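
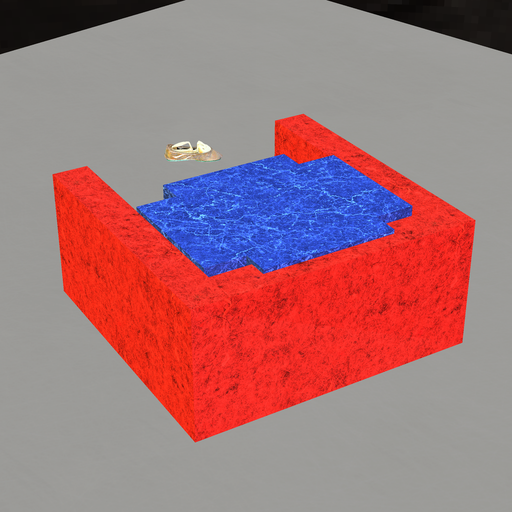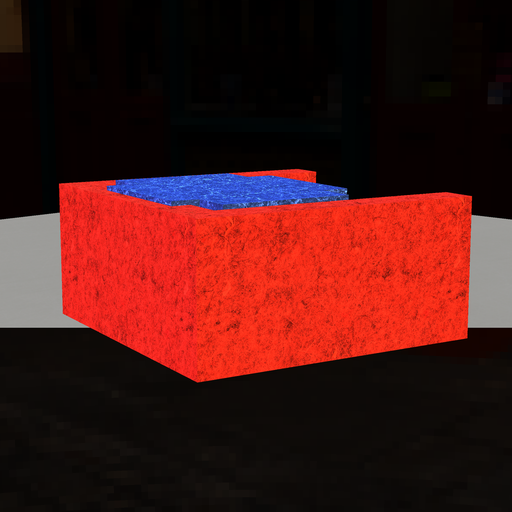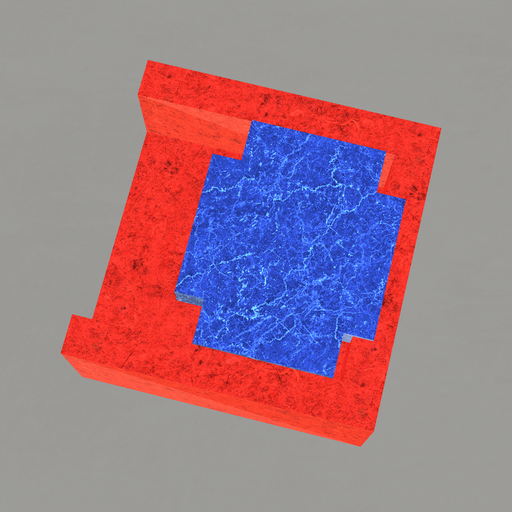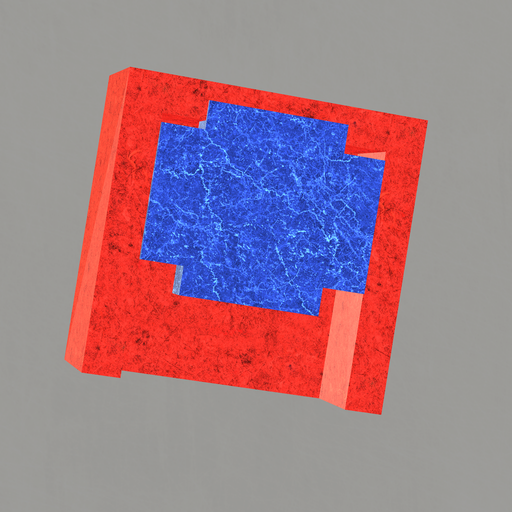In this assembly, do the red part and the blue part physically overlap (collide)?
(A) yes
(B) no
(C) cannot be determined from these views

(A) yes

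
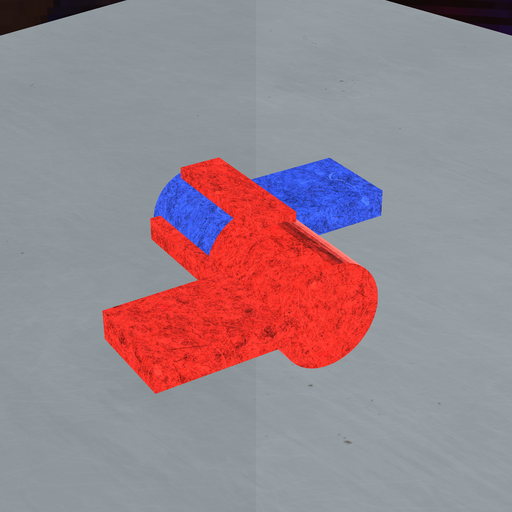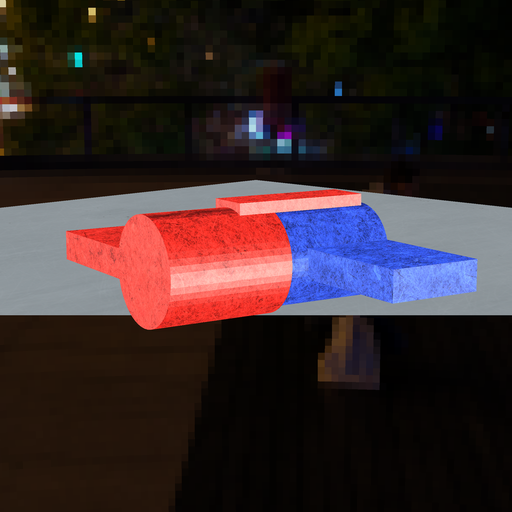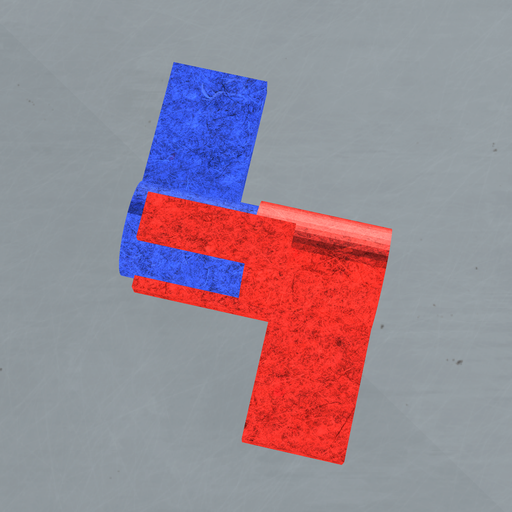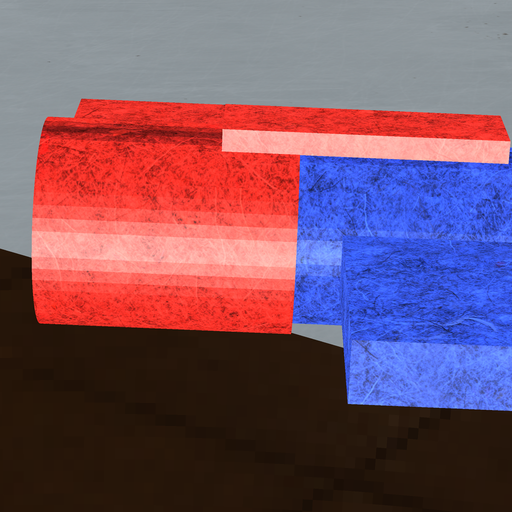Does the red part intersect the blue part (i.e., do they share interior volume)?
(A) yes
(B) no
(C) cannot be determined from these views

(A) yes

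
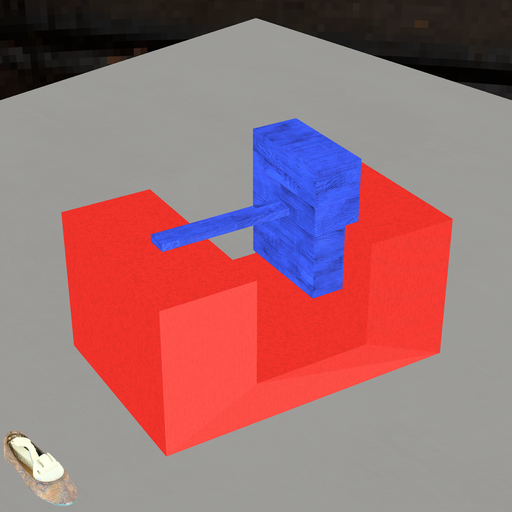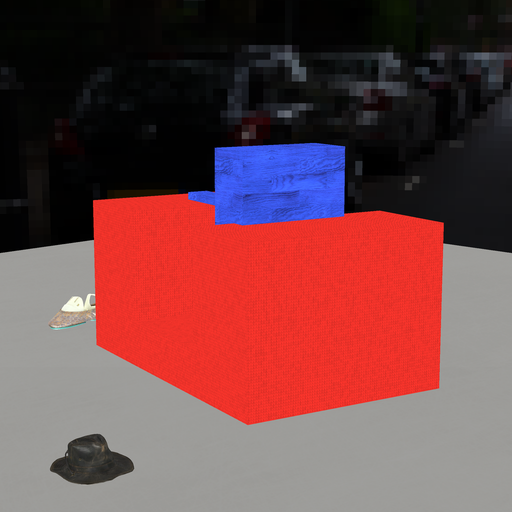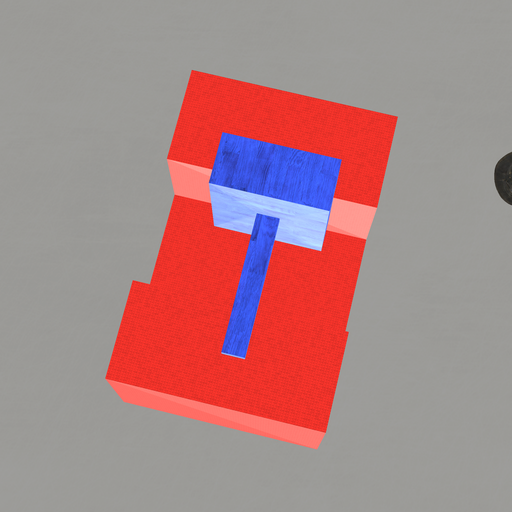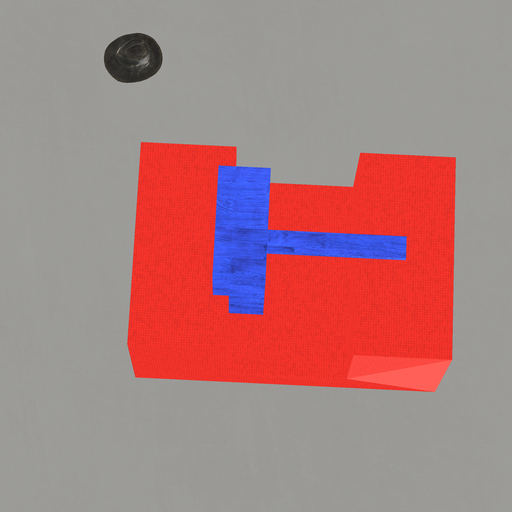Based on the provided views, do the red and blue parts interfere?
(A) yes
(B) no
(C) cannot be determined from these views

(A) yes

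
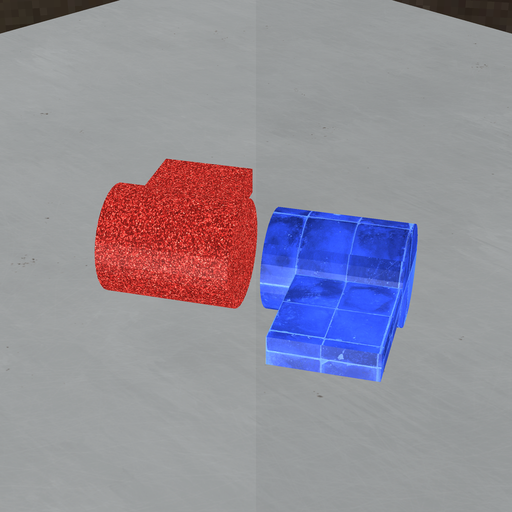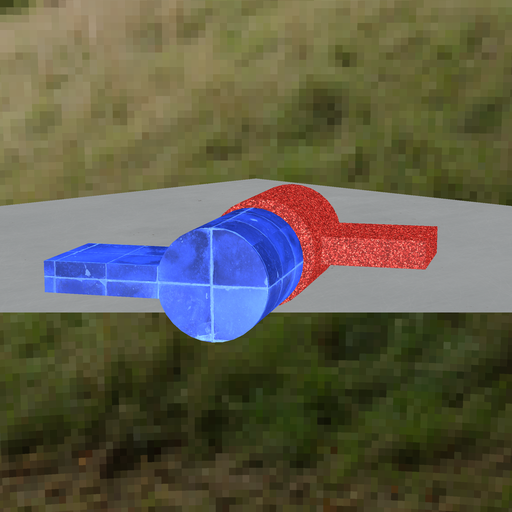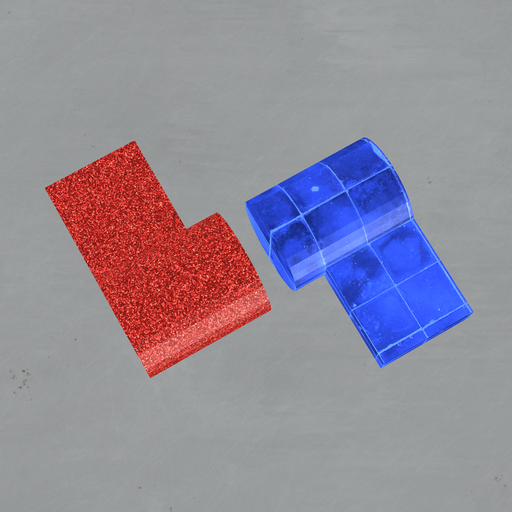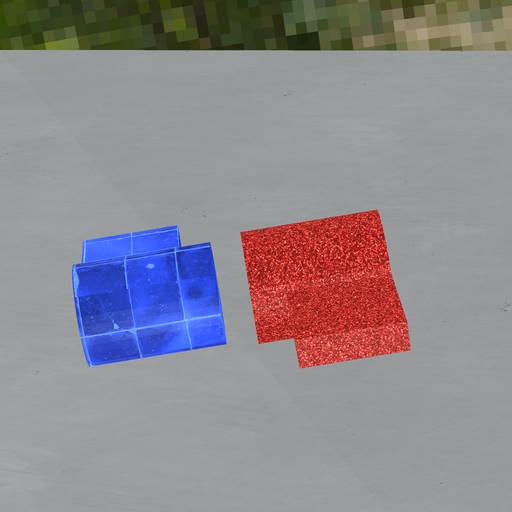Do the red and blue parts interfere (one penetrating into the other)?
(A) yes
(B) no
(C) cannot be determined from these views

(B) no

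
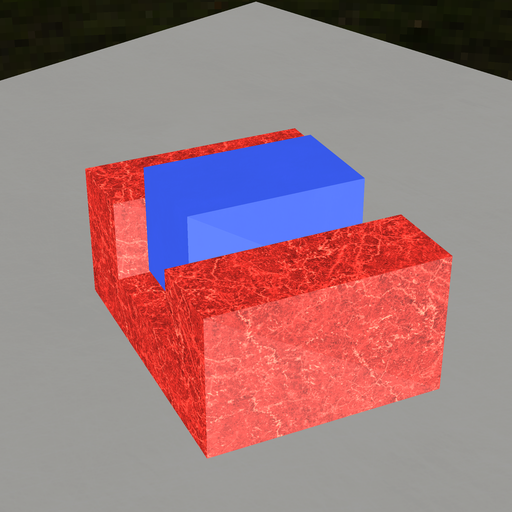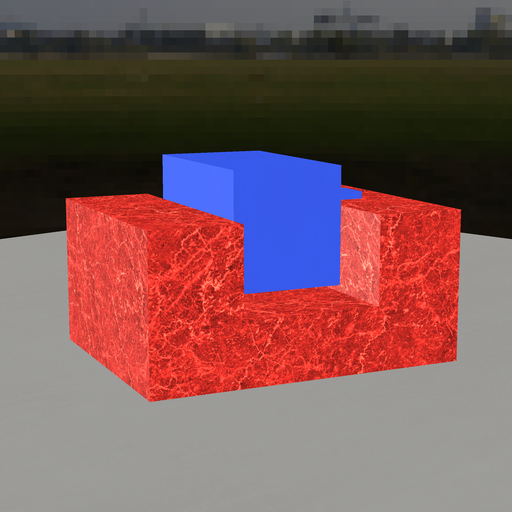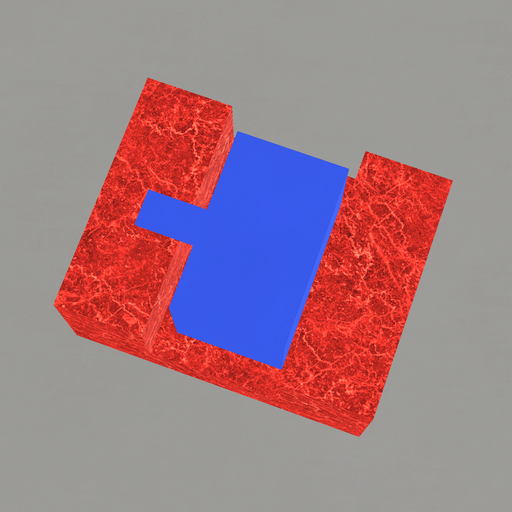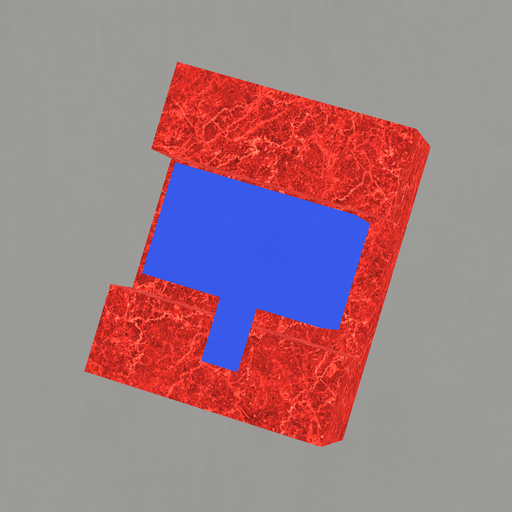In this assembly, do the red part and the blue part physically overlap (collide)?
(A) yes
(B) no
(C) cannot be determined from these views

(B) no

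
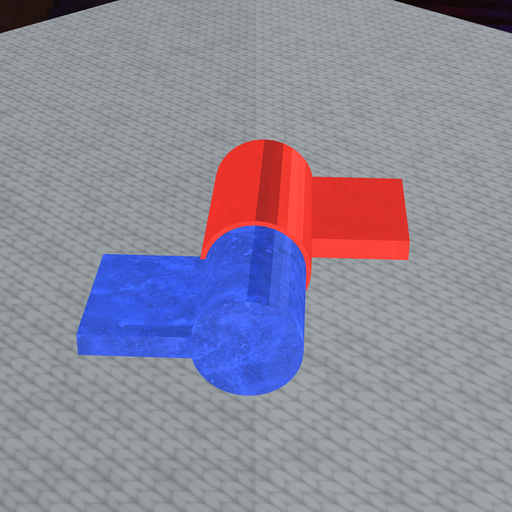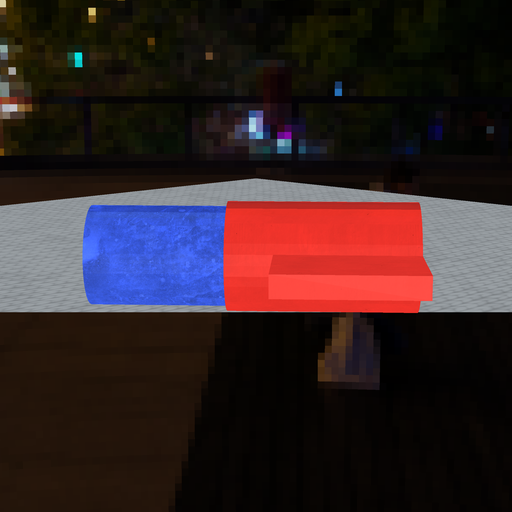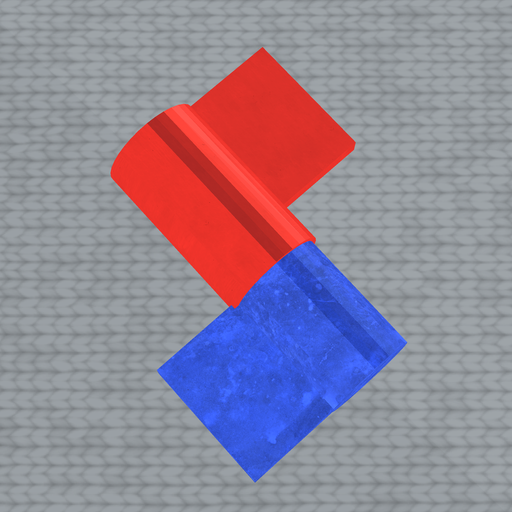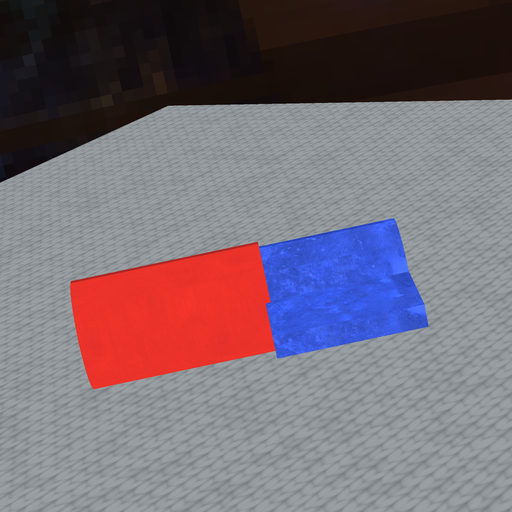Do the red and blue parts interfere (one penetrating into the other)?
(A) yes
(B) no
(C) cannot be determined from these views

(A) yes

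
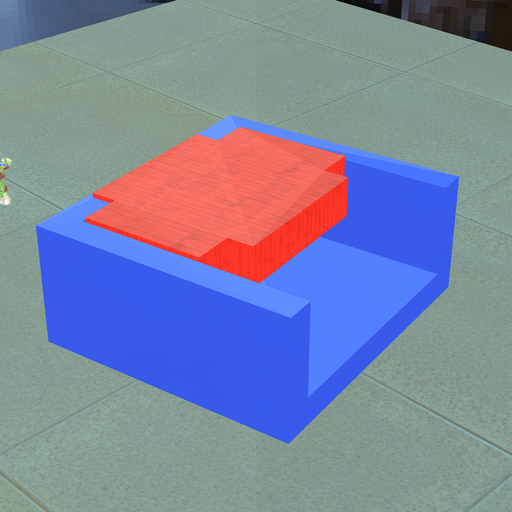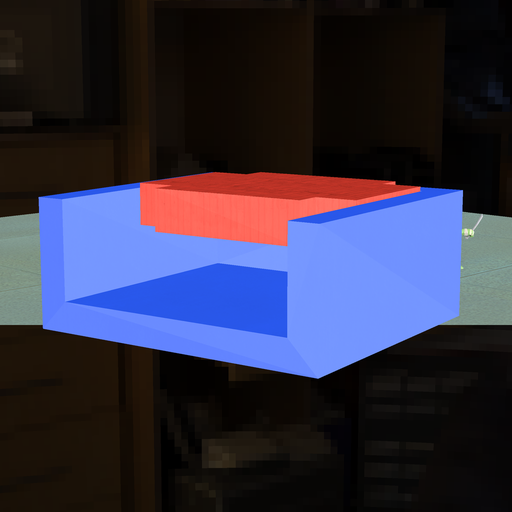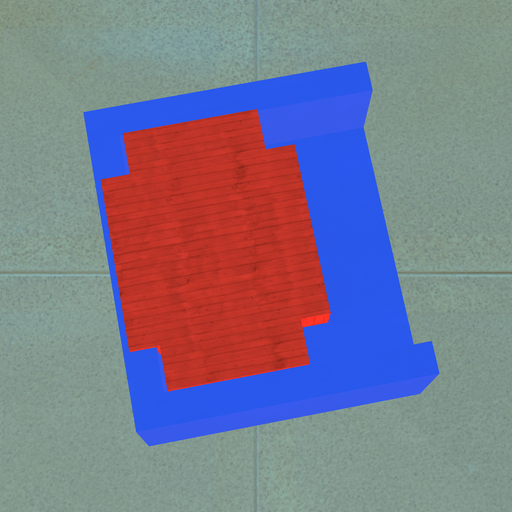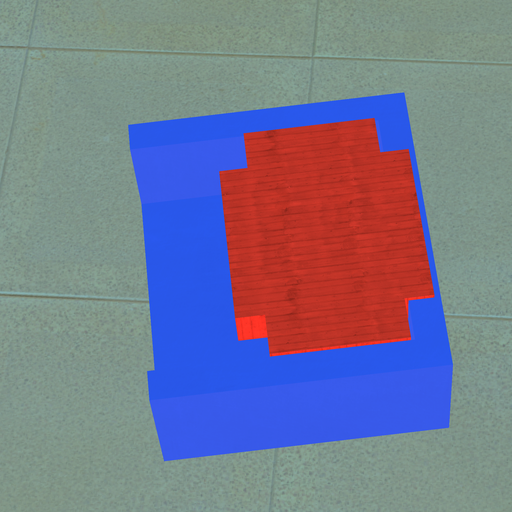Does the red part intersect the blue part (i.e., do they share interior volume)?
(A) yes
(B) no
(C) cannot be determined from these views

(A) yes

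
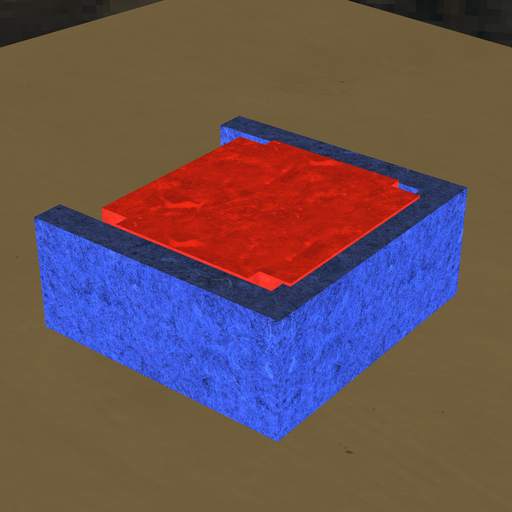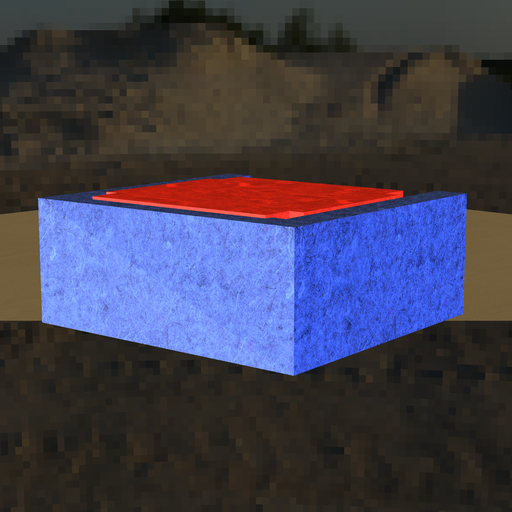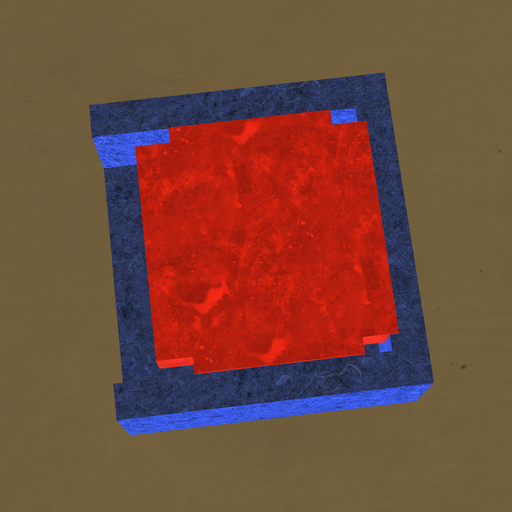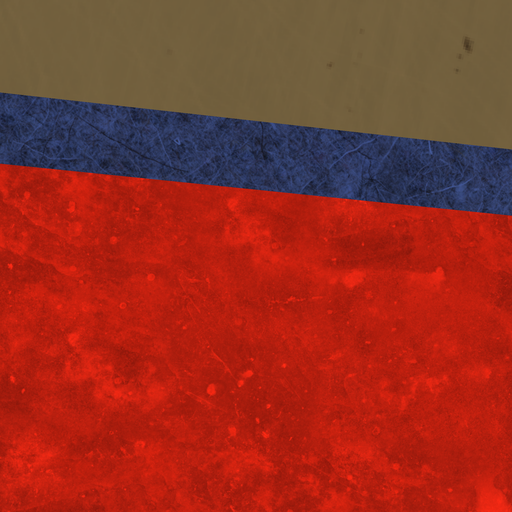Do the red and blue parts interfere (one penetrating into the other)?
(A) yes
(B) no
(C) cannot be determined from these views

(A) yes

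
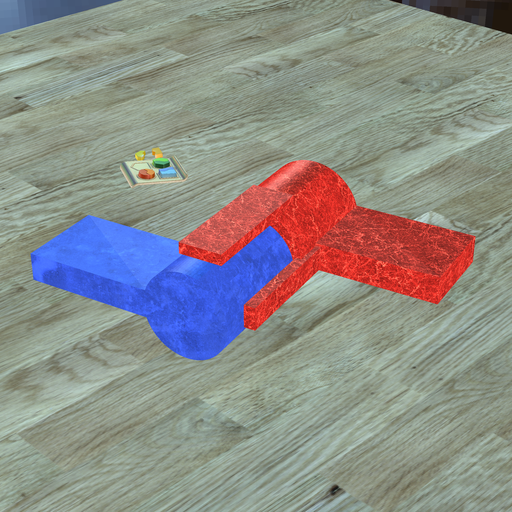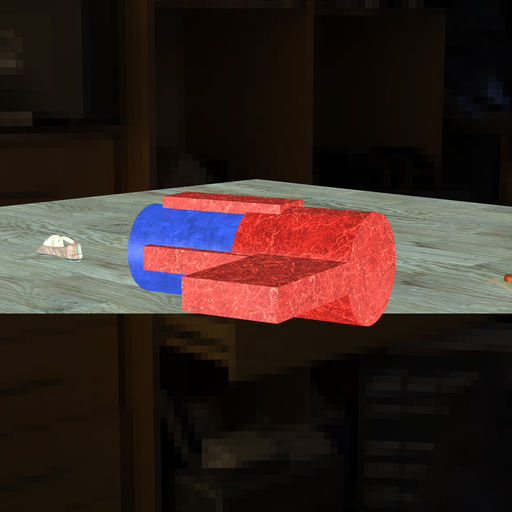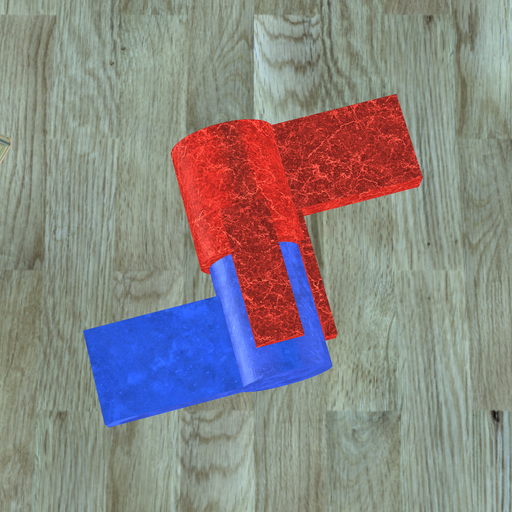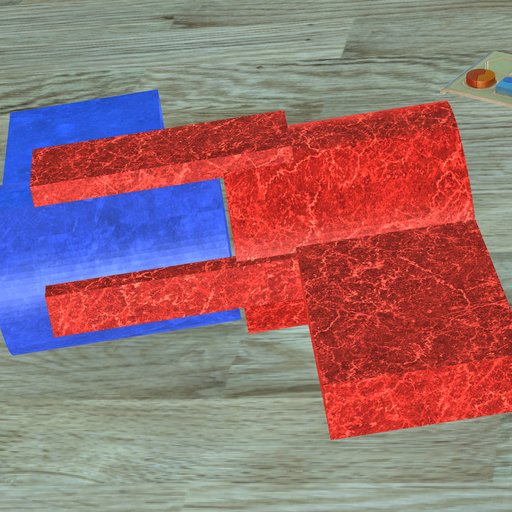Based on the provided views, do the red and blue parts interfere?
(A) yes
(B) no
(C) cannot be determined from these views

(B) no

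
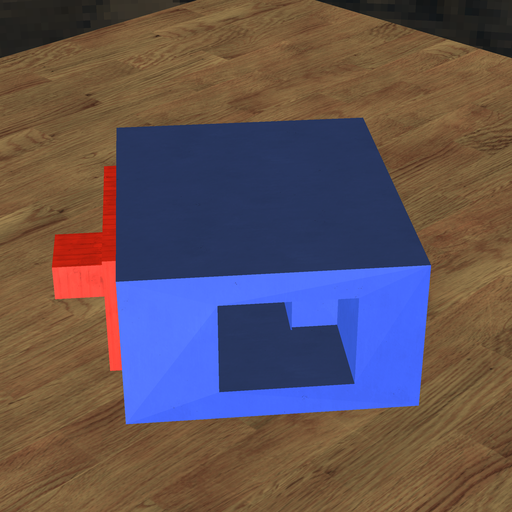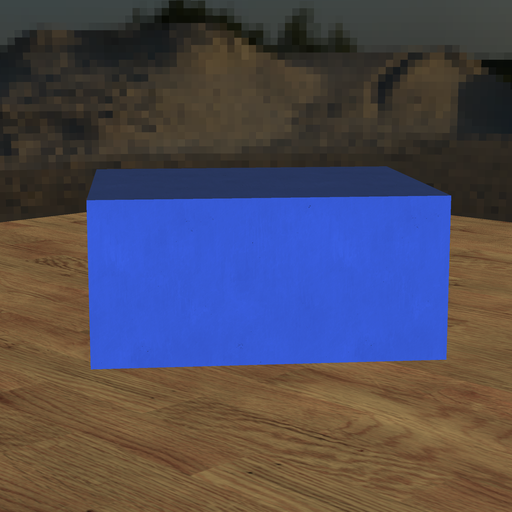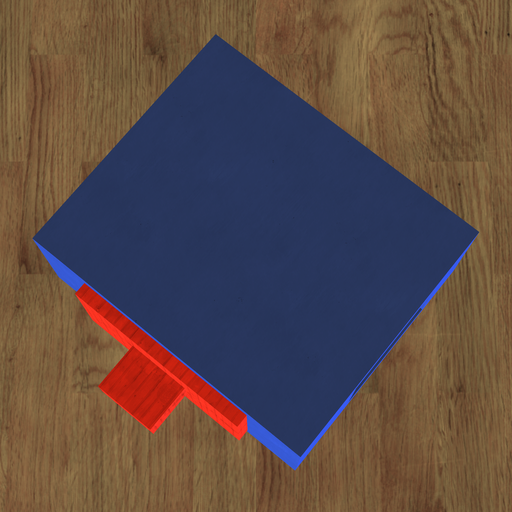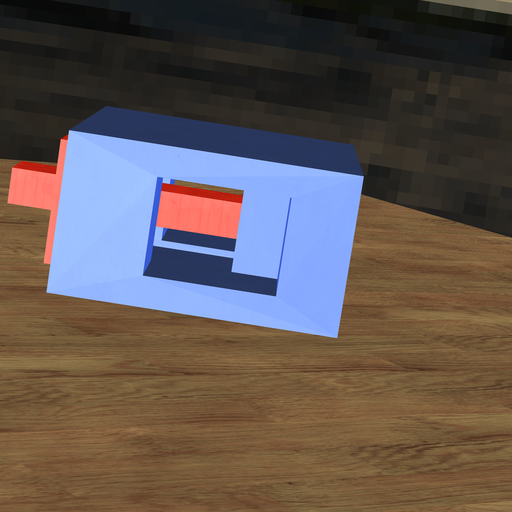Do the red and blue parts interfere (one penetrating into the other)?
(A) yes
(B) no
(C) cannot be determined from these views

(A) yes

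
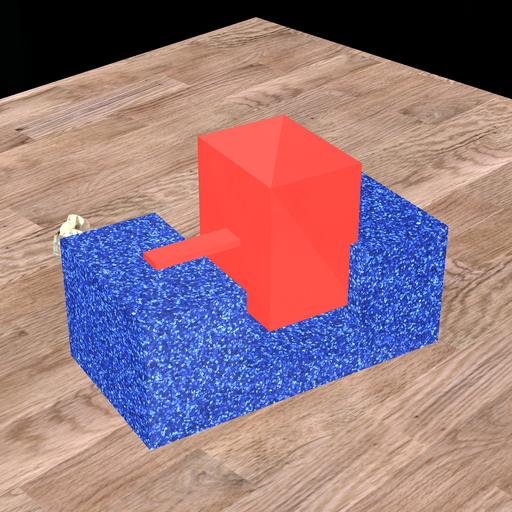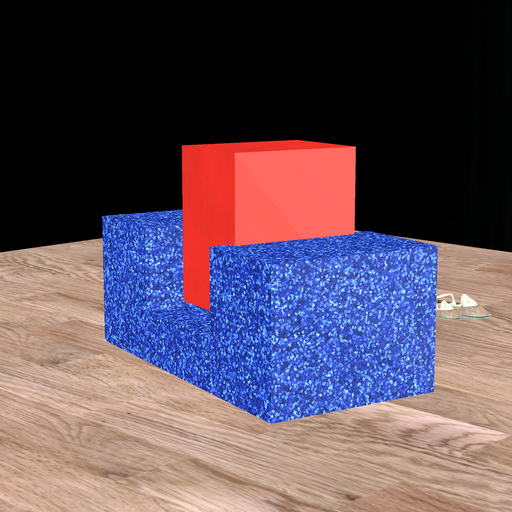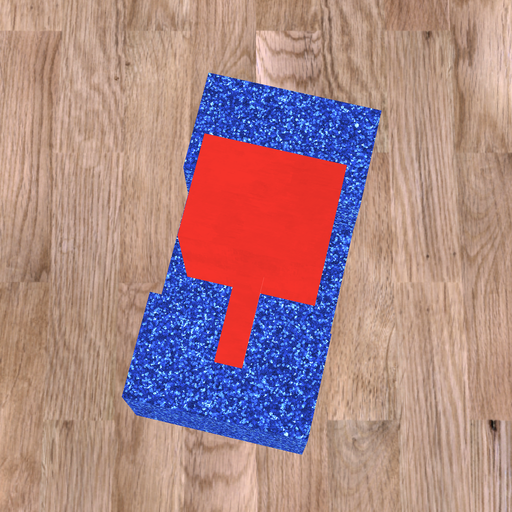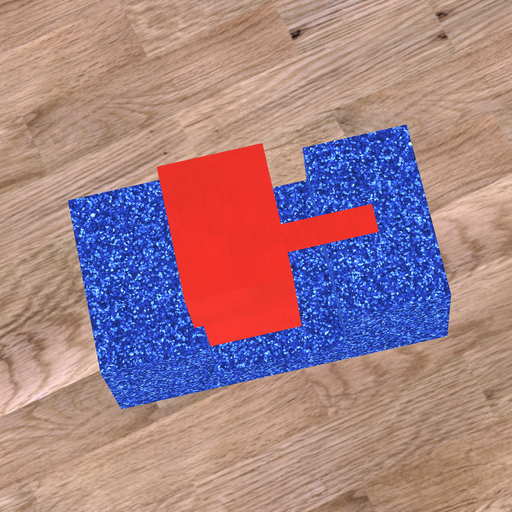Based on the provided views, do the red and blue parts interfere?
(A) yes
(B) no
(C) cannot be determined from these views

(A) yes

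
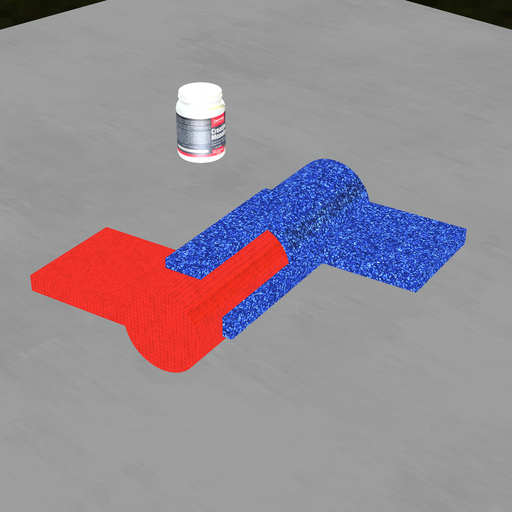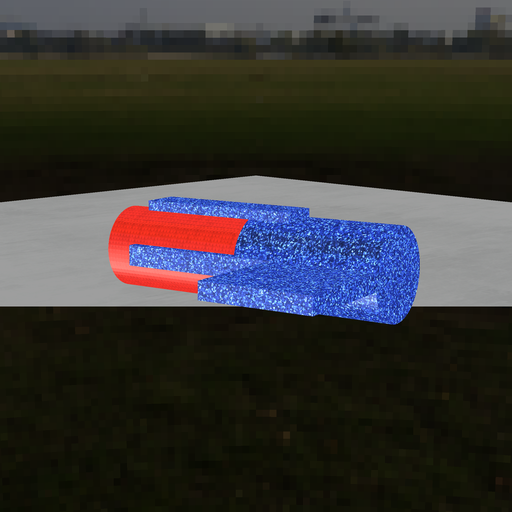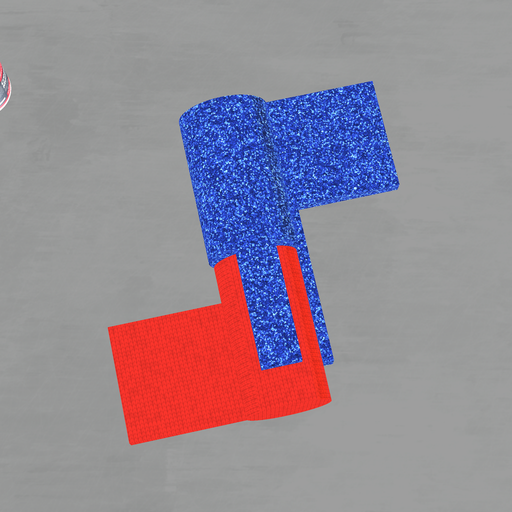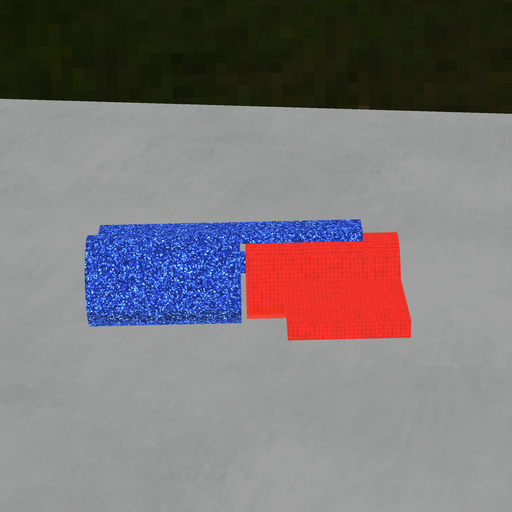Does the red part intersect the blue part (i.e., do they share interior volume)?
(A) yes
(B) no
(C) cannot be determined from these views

(B) no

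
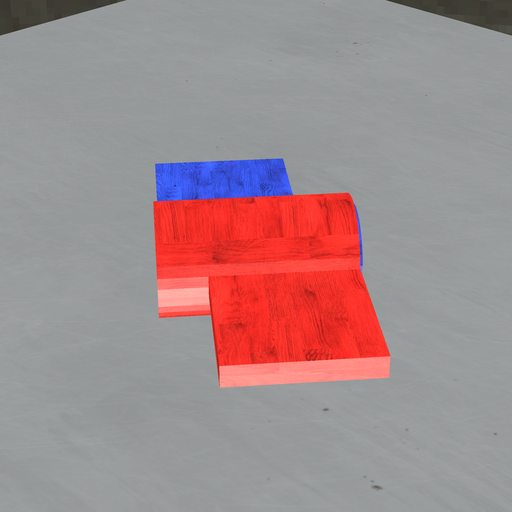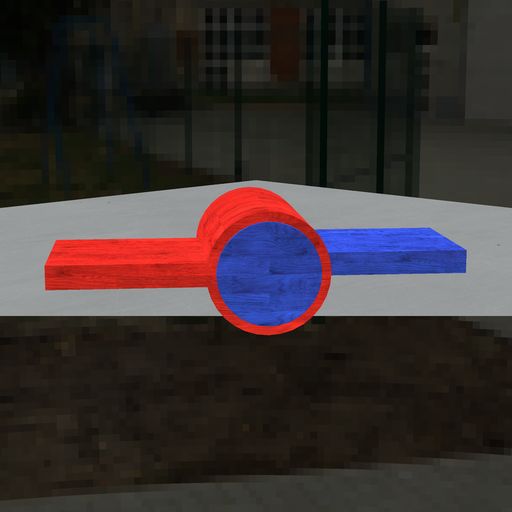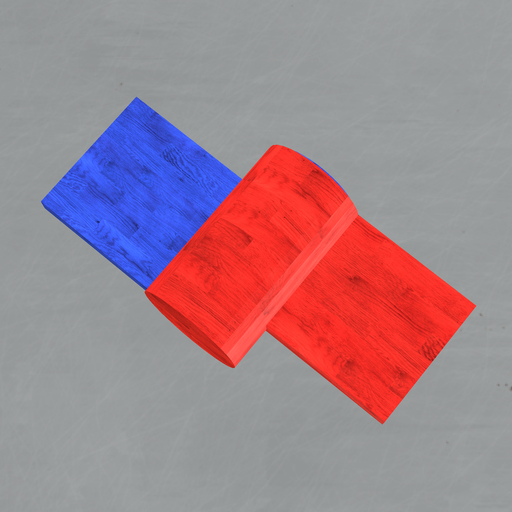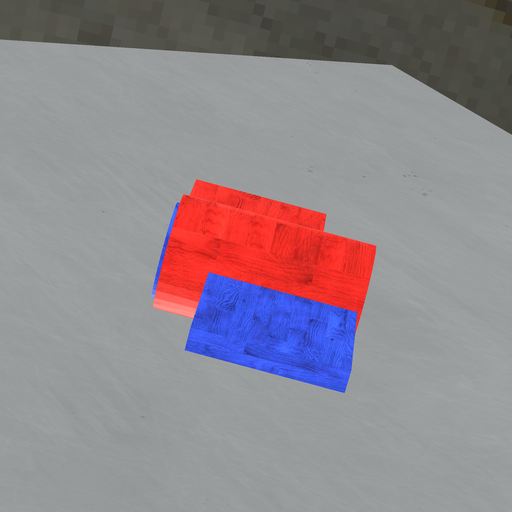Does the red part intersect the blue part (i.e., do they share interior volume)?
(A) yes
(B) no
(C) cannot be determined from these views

(A) yes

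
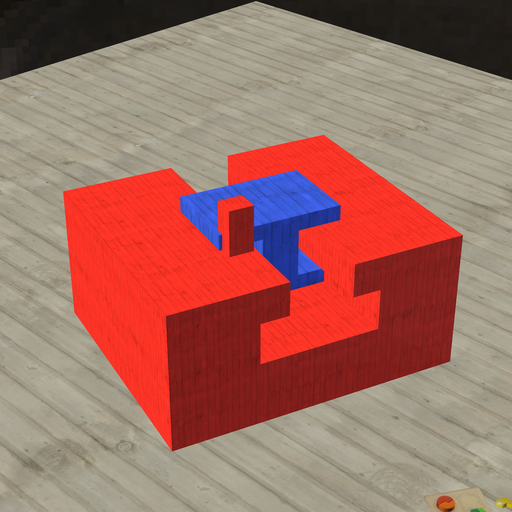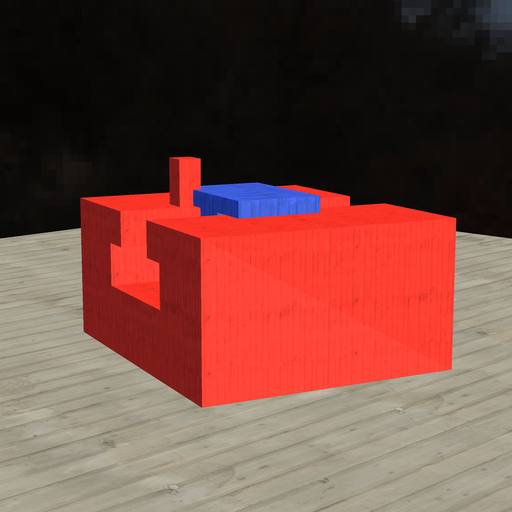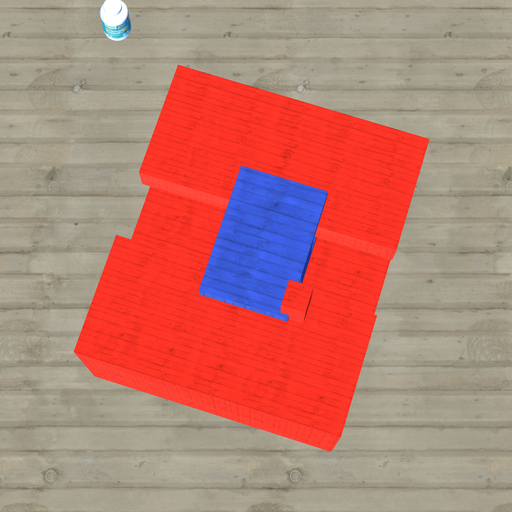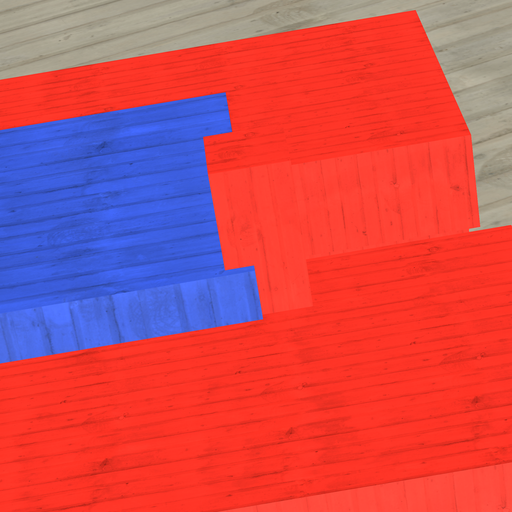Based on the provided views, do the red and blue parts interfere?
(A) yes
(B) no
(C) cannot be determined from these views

(A) yes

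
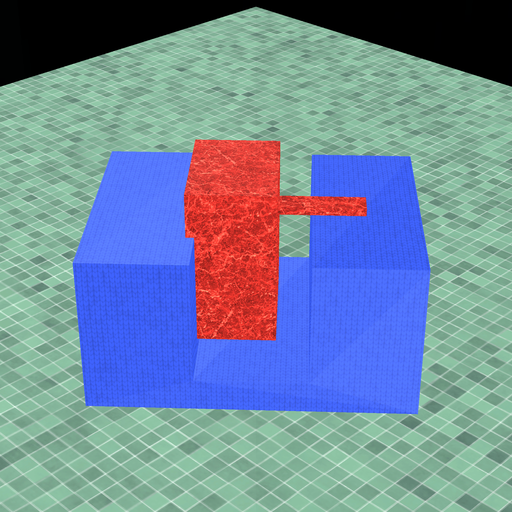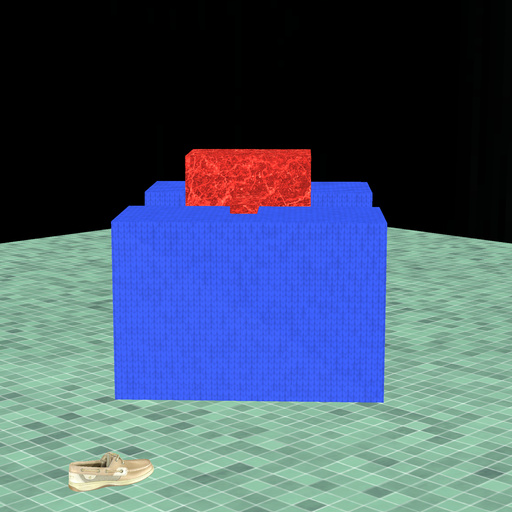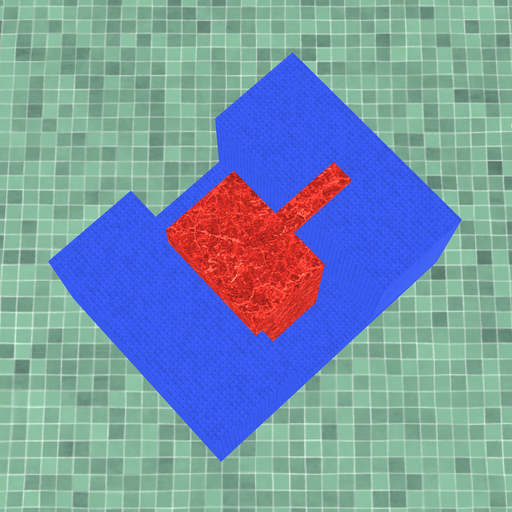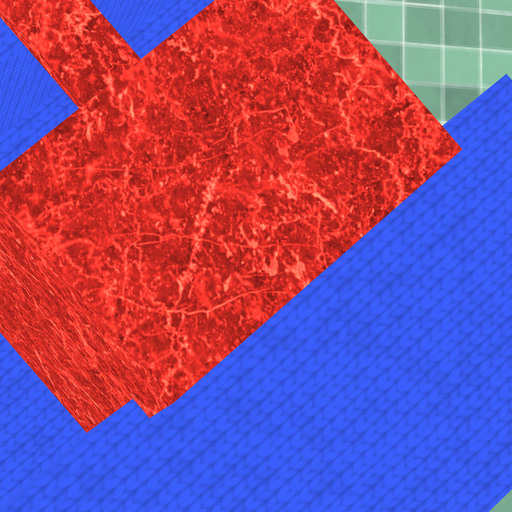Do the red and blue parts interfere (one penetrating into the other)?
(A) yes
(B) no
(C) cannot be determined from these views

(A) yes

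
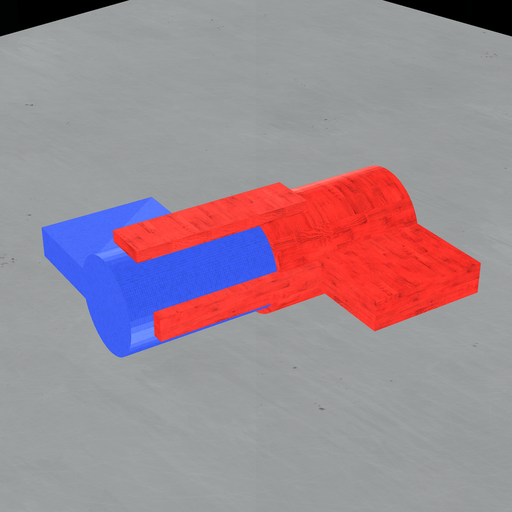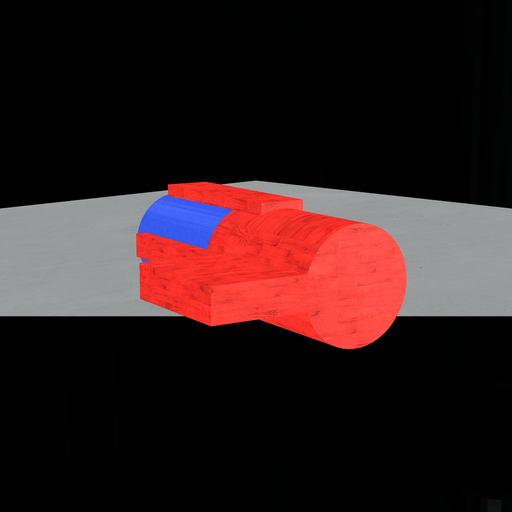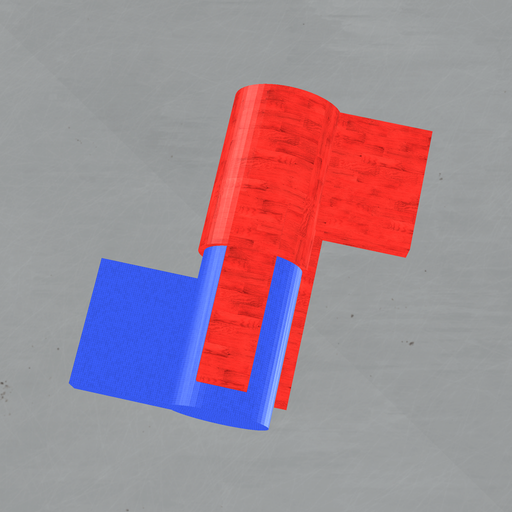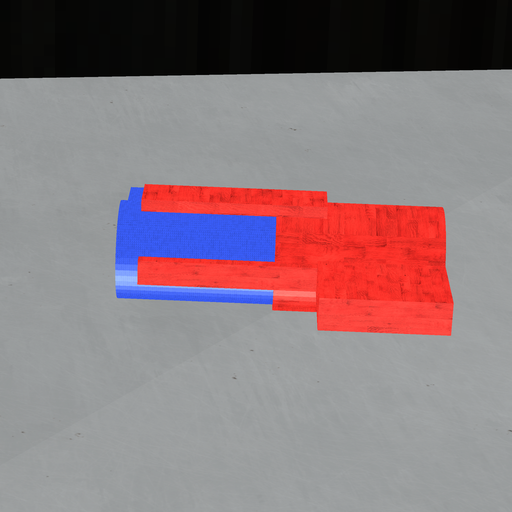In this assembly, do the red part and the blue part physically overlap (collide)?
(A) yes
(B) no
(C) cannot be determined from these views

(A) yes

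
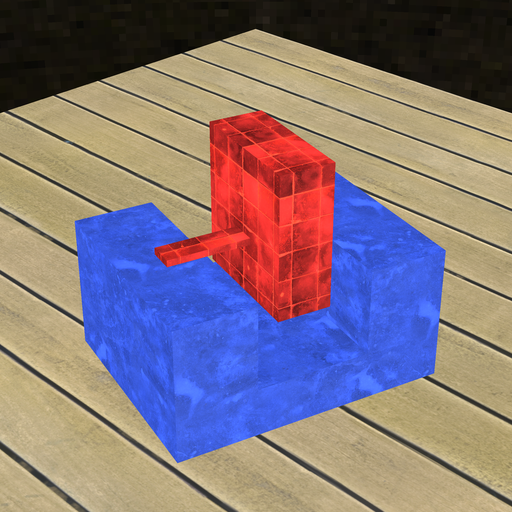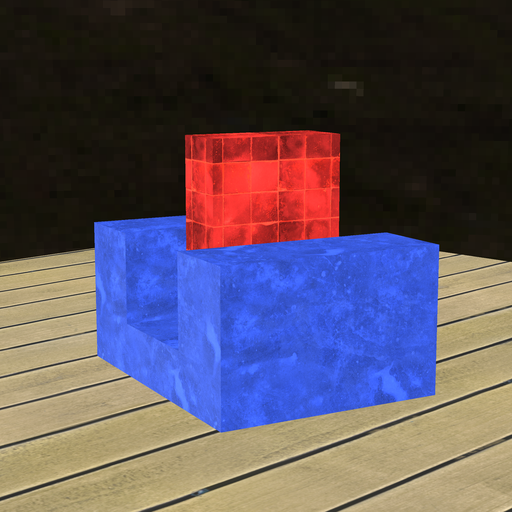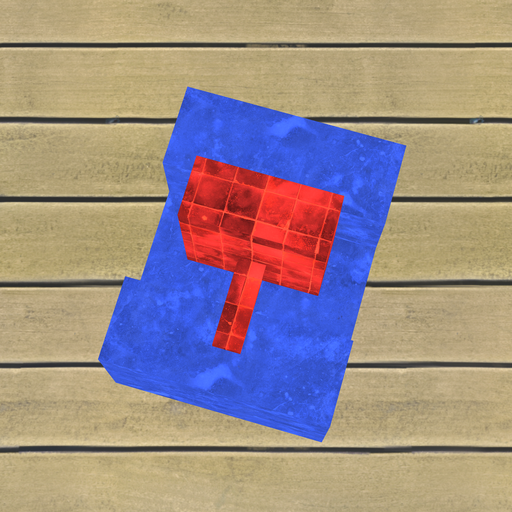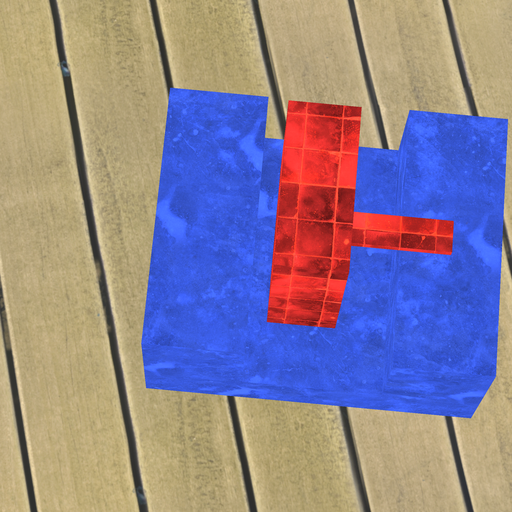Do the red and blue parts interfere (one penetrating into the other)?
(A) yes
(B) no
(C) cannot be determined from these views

(B) no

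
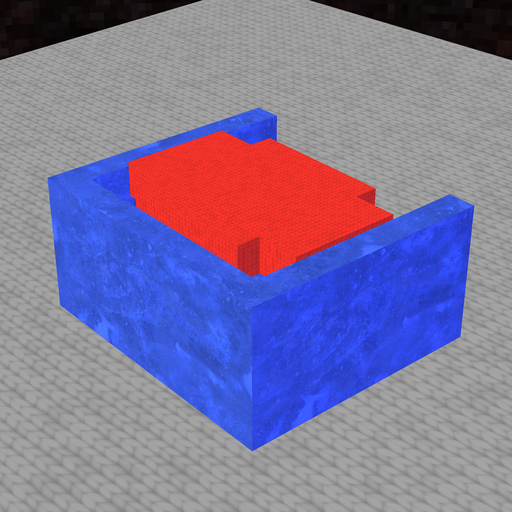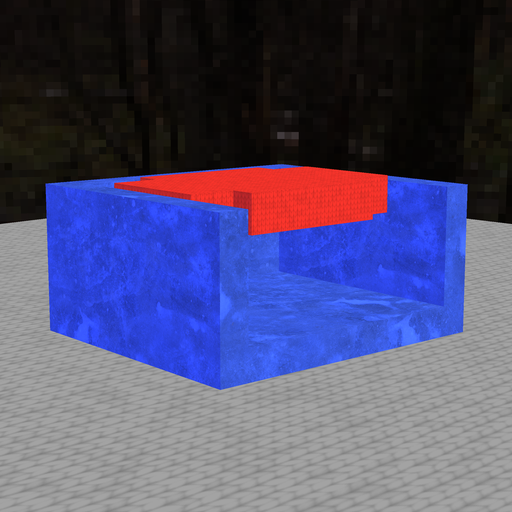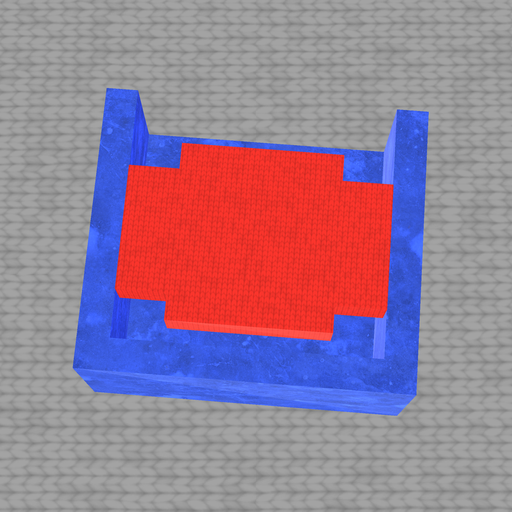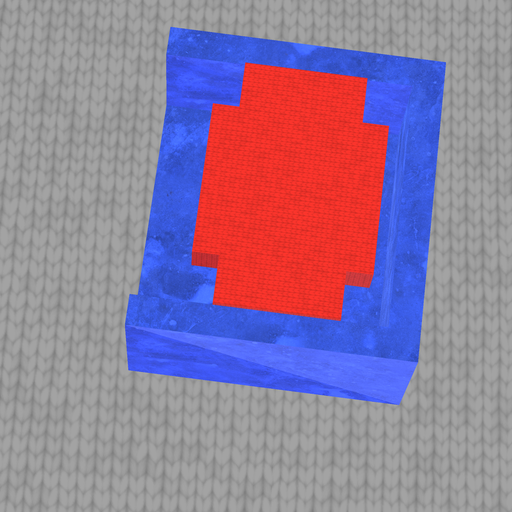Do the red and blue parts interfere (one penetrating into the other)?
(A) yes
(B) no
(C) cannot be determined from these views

(B) no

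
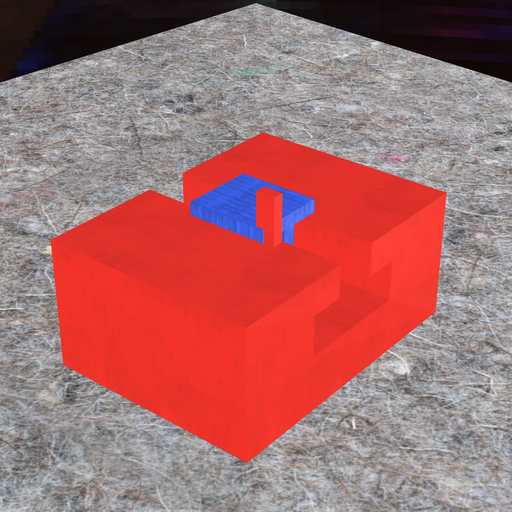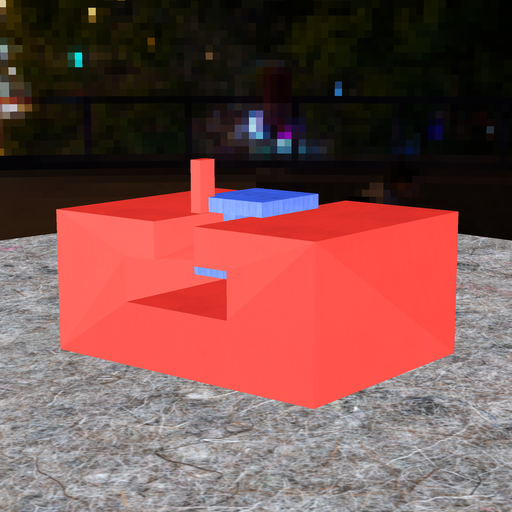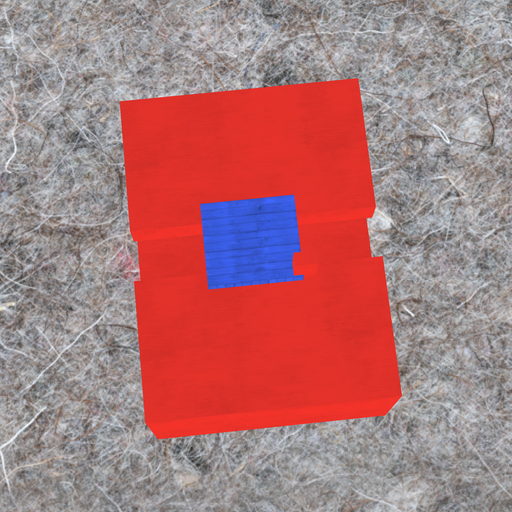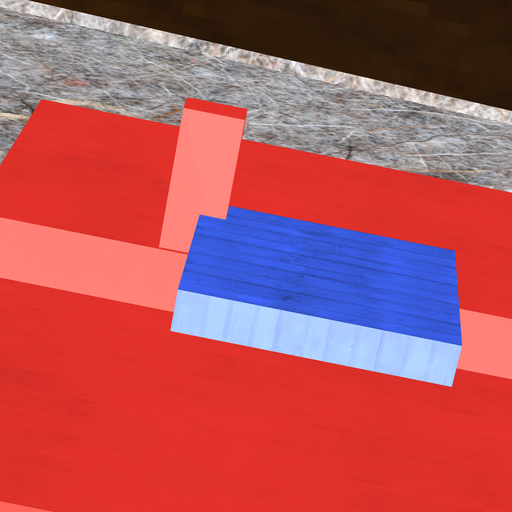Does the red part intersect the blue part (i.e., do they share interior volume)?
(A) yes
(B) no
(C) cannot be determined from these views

(A) yes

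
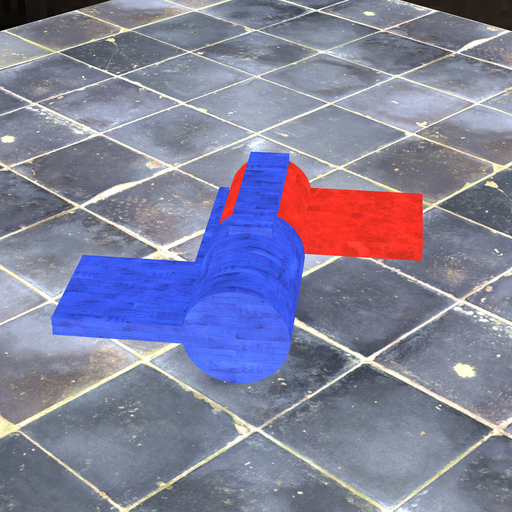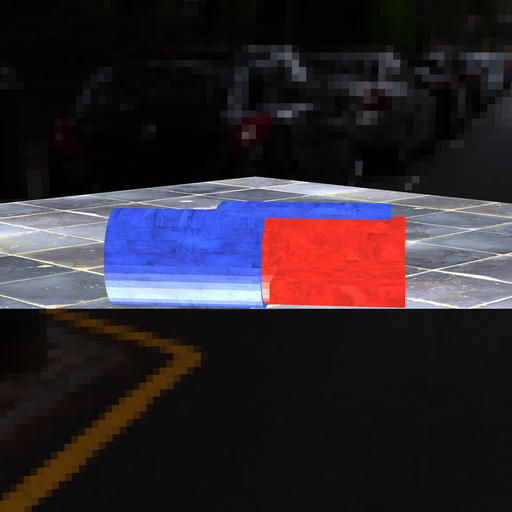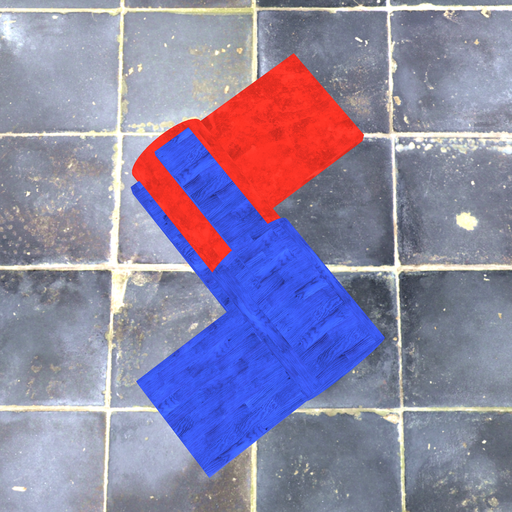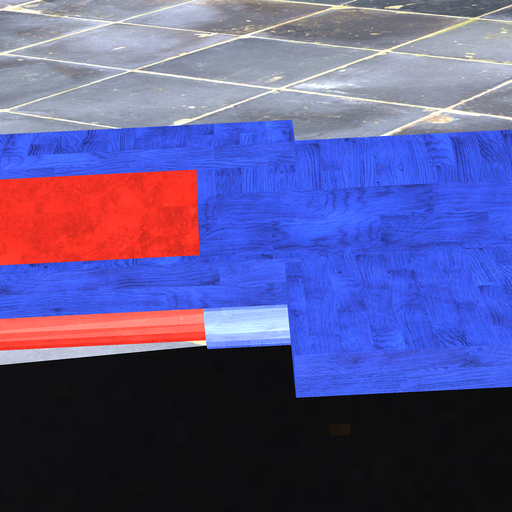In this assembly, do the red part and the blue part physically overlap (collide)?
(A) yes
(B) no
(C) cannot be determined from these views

(A) yes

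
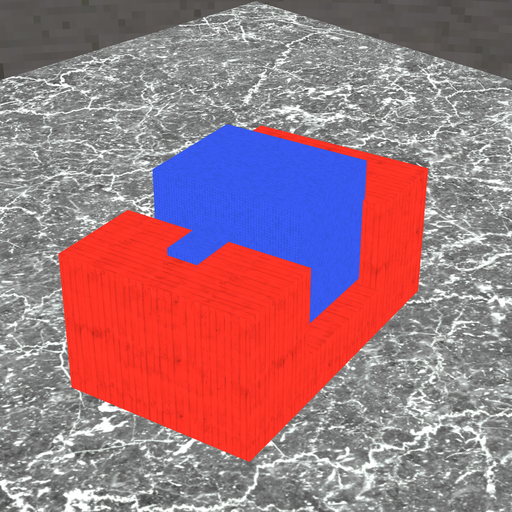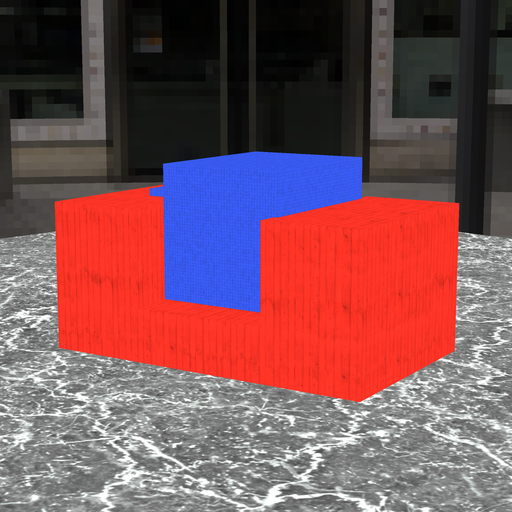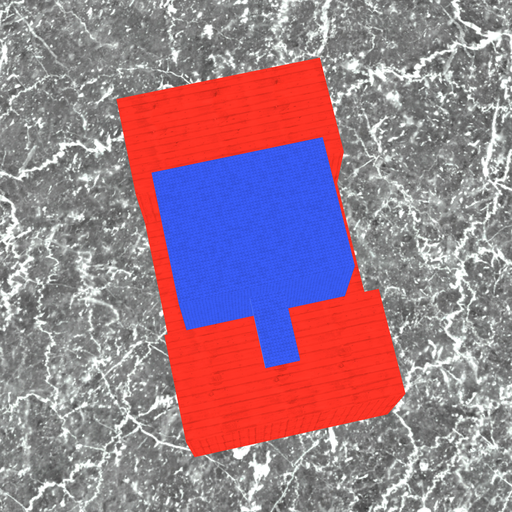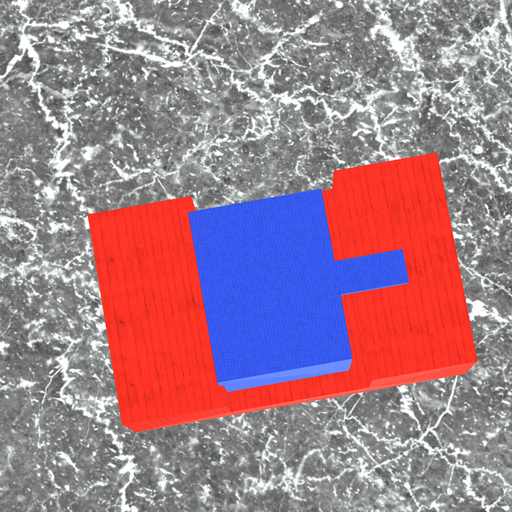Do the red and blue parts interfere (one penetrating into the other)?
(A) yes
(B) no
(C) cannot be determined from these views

(A) yes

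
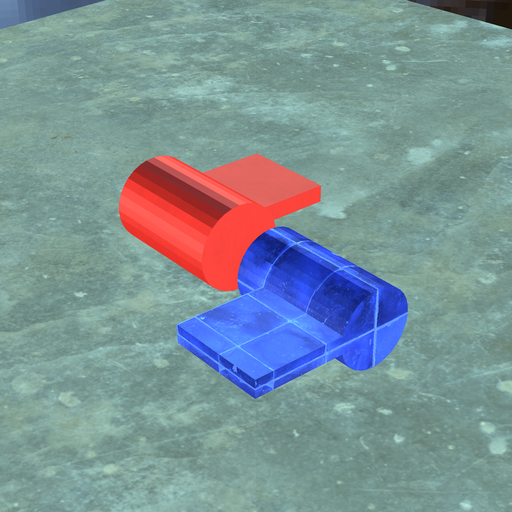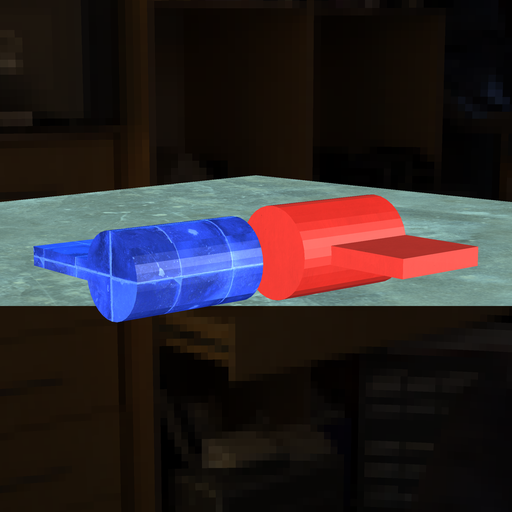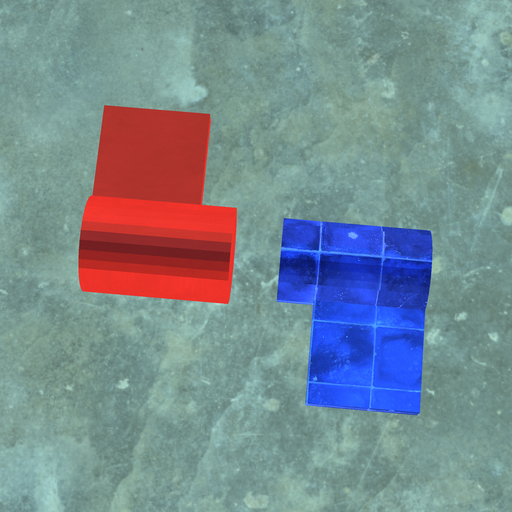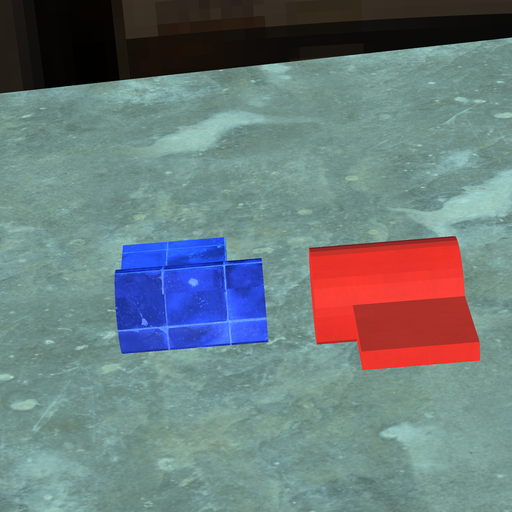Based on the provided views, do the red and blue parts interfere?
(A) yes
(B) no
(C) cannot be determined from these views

(B) no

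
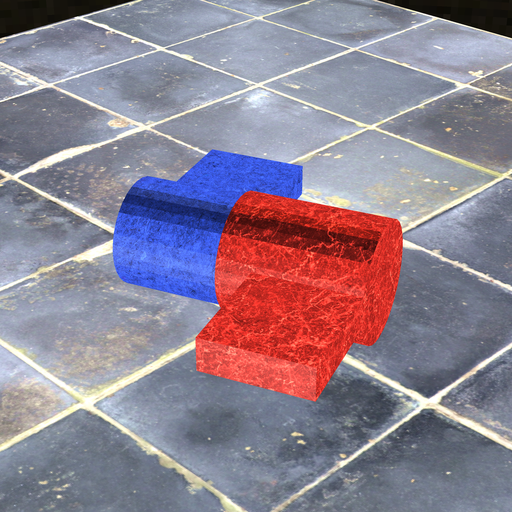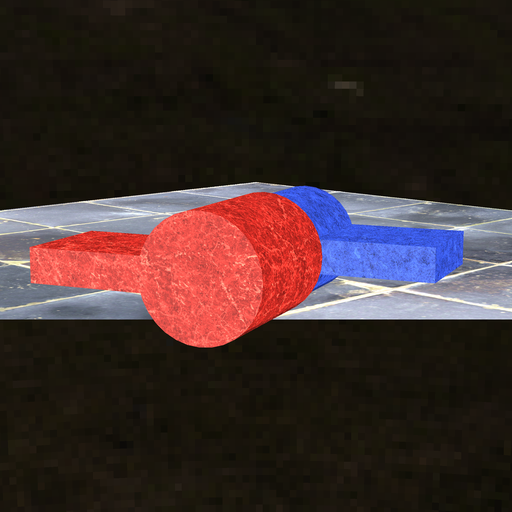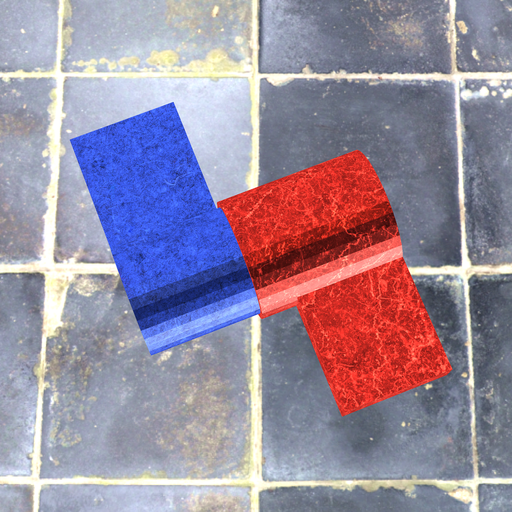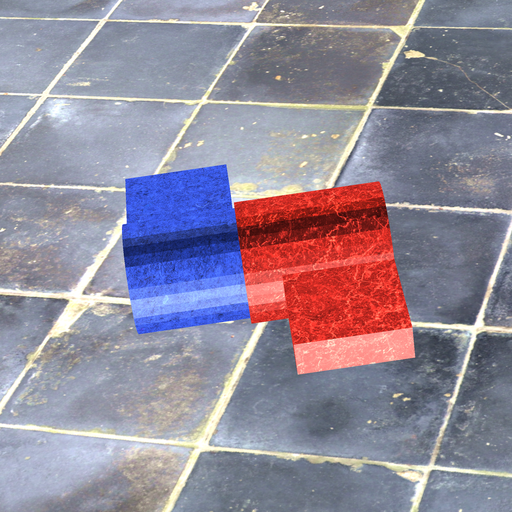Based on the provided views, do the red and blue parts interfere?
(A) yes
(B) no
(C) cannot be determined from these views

(A) yes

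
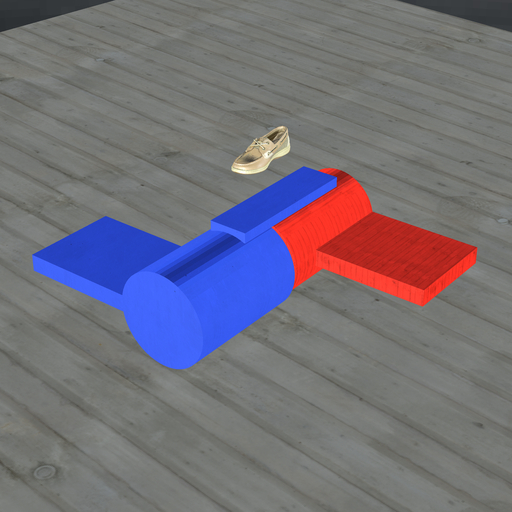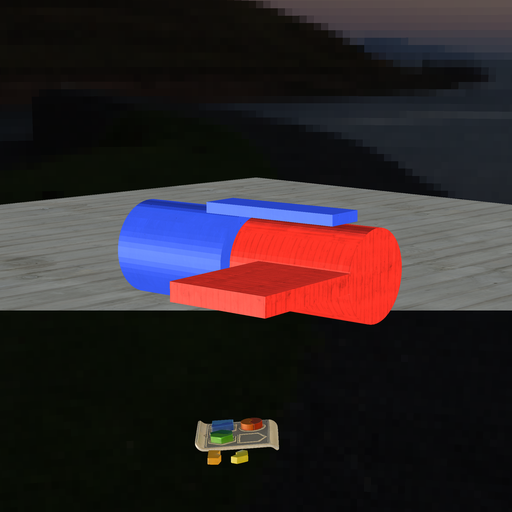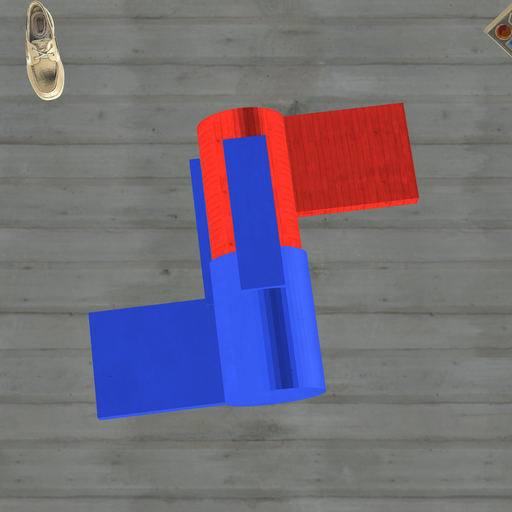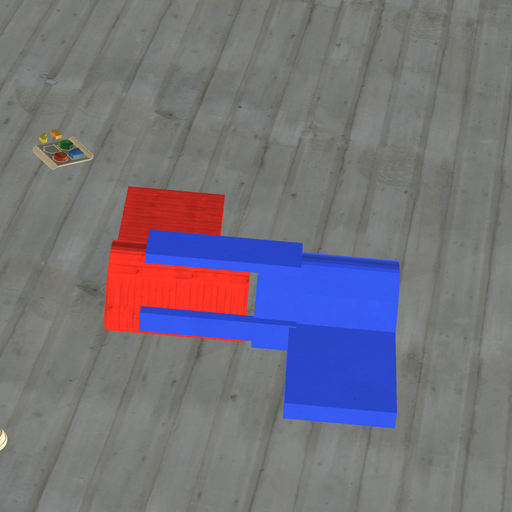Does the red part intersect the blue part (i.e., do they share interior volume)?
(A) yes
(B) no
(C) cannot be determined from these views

(B) no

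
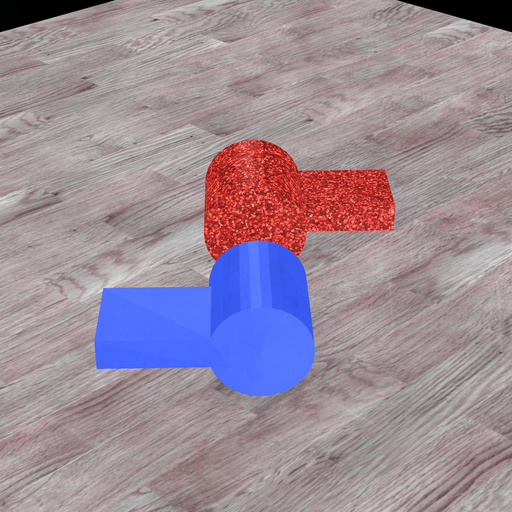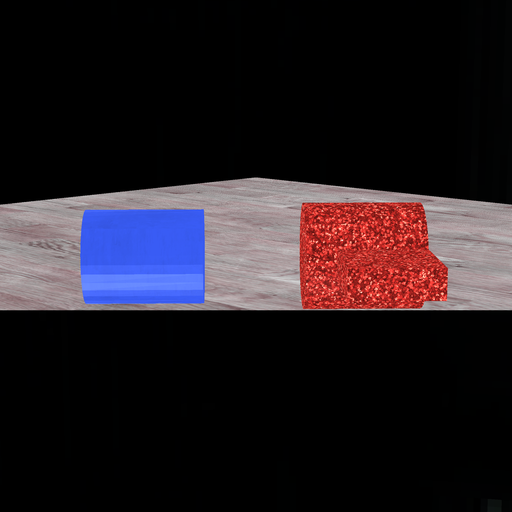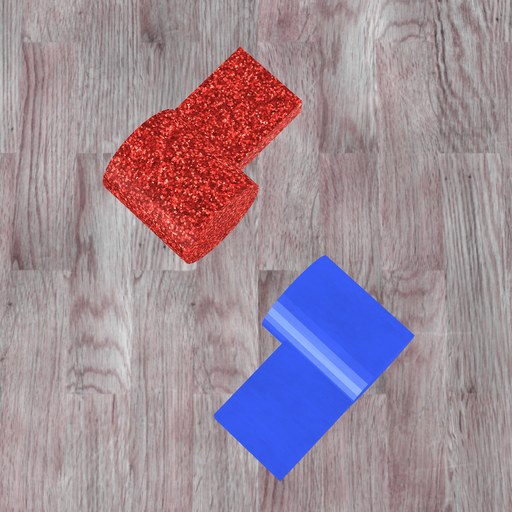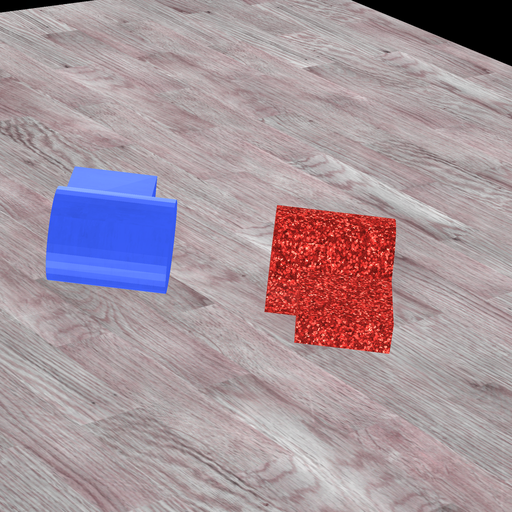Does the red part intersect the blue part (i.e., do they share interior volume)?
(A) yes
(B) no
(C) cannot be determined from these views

(B) no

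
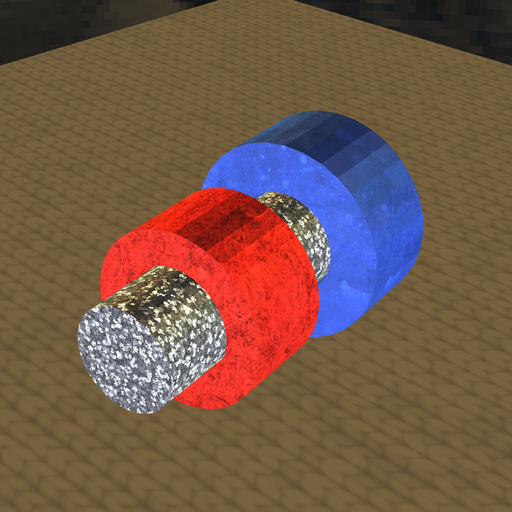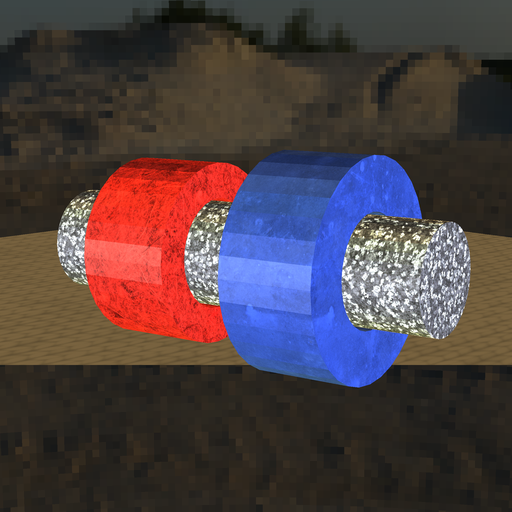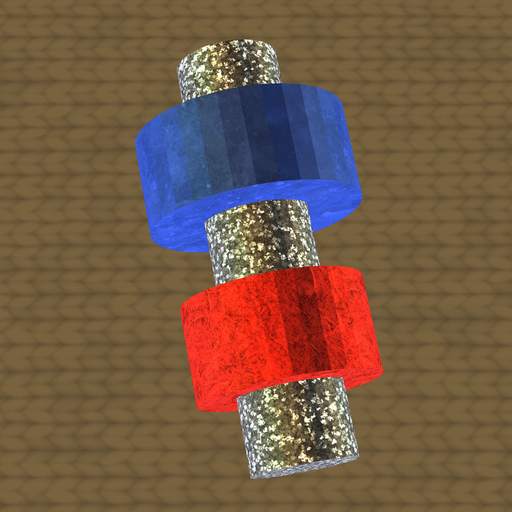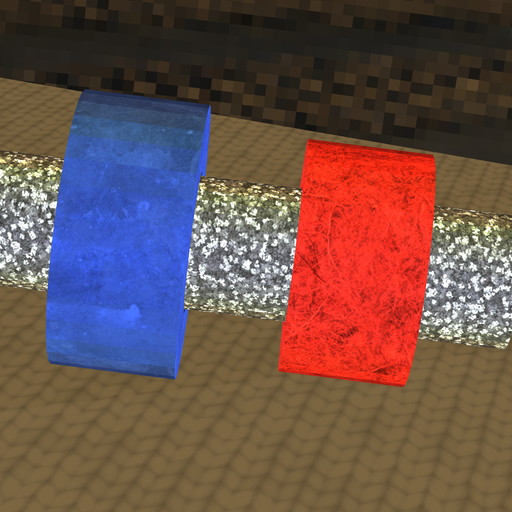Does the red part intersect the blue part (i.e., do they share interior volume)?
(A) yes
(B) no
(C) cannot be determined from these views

(B) no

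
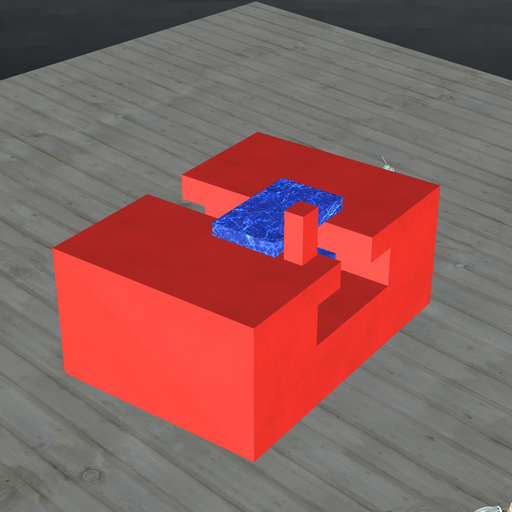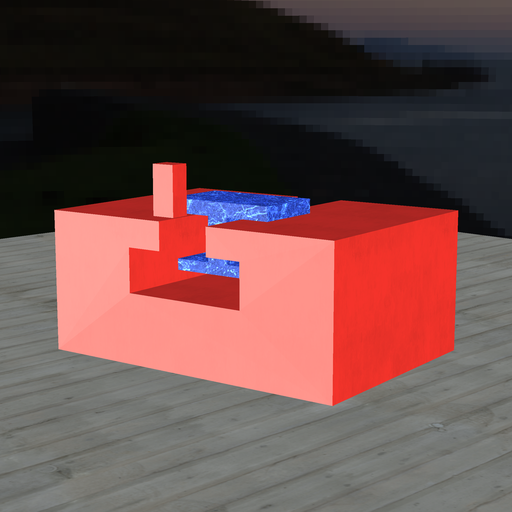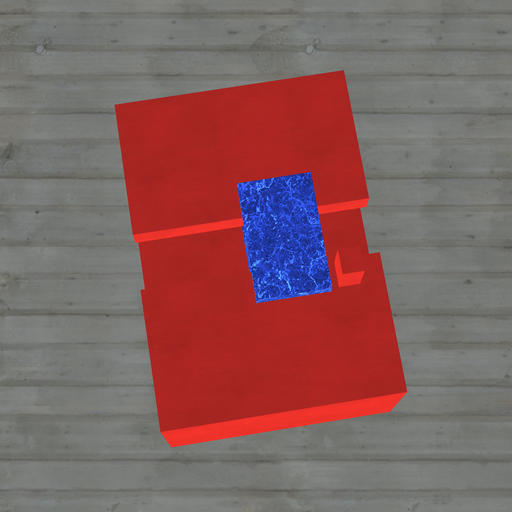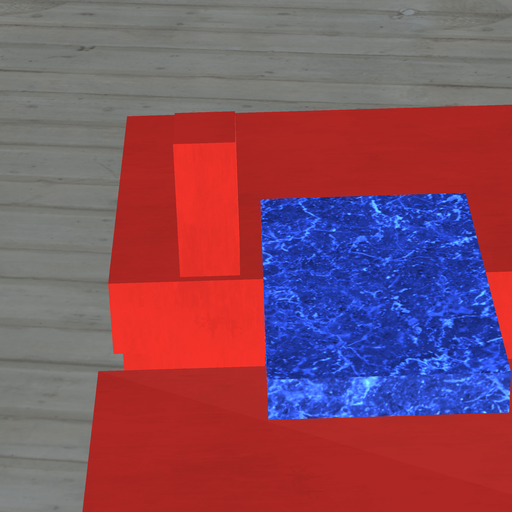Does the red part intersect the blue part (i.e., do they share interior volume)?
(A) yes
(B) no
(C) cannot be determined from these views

(B) no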